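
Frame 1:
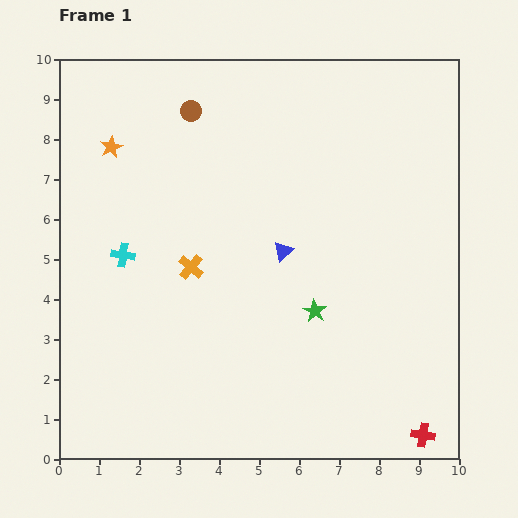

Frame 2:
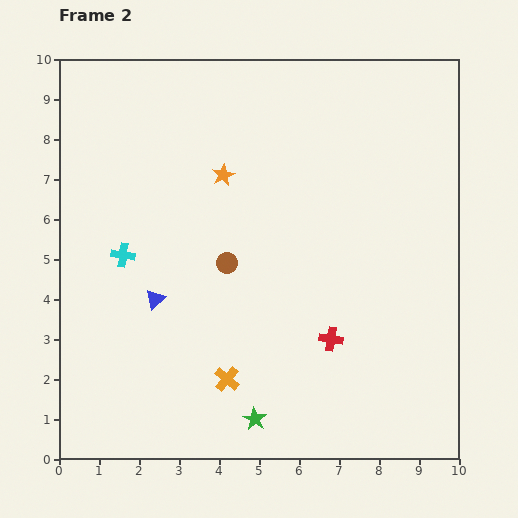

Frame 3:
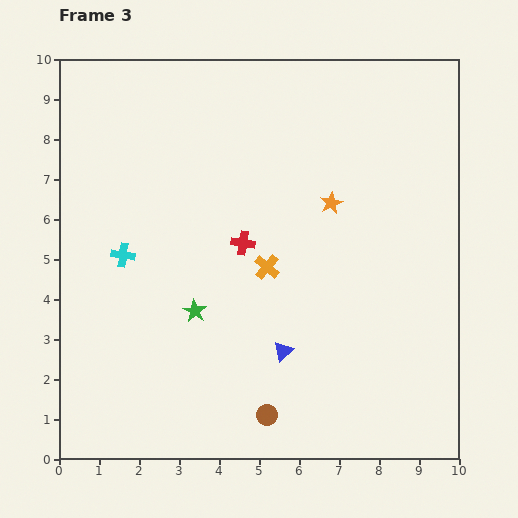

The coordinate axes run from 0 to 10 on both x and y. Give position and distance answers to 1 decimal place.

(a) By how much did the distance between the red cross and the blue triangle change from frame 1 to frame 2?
-1.3

Distance in frame 1: 5.8. Distance in frame 2: 4.5.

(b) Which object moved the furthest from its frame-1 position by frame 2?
the brown circle

(moved 3.9; next 3.4)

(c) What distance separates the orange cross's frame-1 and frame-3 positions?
1.9

The orange cross moved from (3.3, 4.8) to (5.2, 4.8), a distance of √(1.9² + 0.0²) ≈ 1.9.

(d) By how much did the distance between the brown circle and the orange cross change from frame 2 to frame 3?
+0.8

Distance in frame 2: 2.9. Distance in frame 3: 3.7.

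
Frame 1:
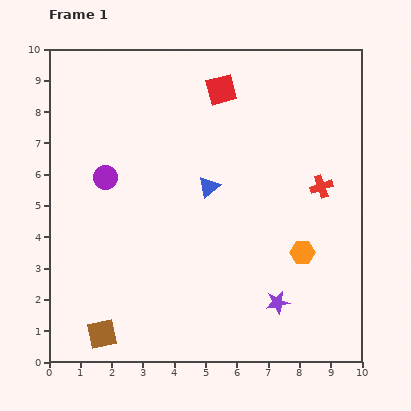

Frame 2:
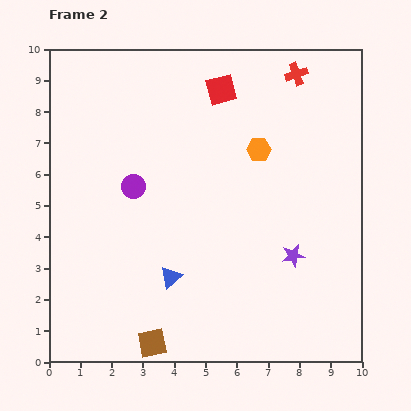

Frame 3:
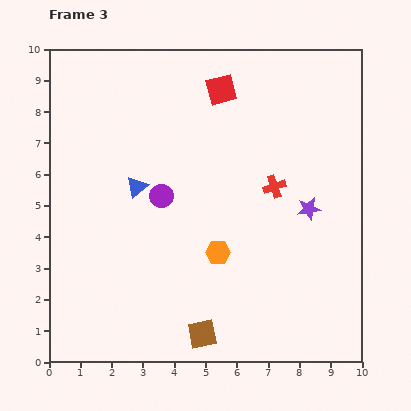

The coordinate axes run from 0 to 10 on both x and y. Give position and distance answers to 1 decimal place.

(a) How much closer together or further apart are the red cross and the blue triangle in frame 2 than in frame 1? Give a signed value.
+4.0

Distance in frame 1: 3.6. Distance in frame 2: 7.6.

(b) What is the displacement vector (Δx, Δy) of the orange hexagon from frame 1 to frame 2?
(-1.4, 3.3)

The orange hexagon was at (8.1, 3.5) in frame 1 and (6.7, 6.8) in frame 2.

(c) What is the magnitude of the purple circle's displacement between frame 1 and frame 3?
1.9

The purple circle moved from (1.8, 5.9) to (3.6, 5.3), a distance of √(1.8² + 0.6²) ≈ 1.9.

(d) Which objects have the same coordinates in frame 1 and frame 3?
the red square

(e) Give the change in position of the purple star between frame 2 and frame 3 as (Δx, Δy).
(0.5, 1.5)

The purple star was at (7.8, 3.4) in frame 2 and (8.3, 4.9) in frame 3.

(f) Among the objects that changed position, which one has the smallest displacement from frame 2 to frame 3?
the purple circle

(moved 0.9)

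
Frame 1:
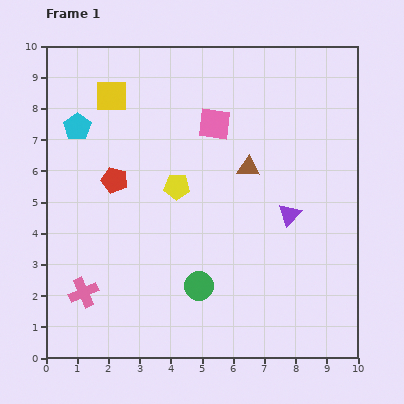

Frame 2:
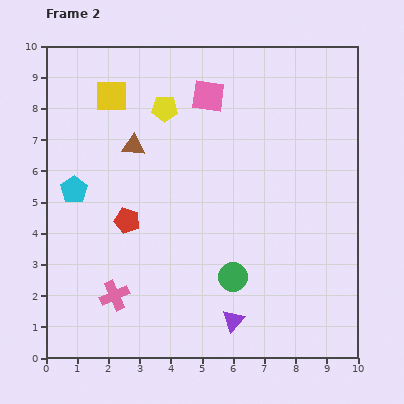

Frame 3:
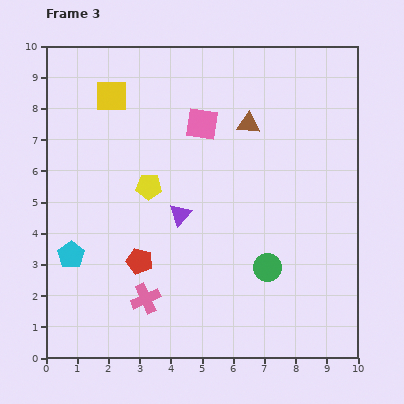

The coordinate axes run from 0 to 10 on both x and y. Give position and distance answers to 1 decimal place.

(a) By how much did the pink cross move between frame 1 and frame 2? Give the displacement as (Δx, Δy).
(1.0, -0.1)

The pink cross was at (1.2, 2.1) in frame 1 and (2.2, 2.0) in frame 2.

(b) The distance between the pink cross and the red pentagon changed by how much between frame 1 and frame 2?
-1.3

Distance in frame 1: 3.7. Distance in frame 2: 2.4.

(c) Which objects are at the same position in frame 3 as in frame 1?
the yellow square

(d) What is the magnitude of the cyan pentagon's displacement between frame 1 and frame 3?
4.1

The cyan pentagon moved from (1.0, 7.4) to (0.8, 3.3), a distance of √(0.2² + 4.1²) ≈ 4.1.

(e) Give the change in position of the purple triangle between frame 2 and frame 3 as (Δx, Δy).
(-1.7, 3.4)

The purple triangle was at (6.0, 1.2) in frame 2 and (4.3, 4.6) in frame 3.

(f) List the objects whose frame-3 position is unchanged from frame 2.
the yellow square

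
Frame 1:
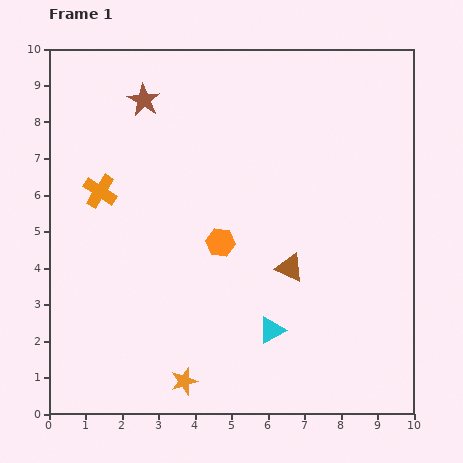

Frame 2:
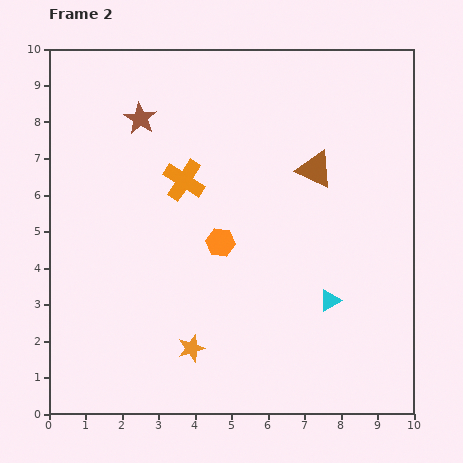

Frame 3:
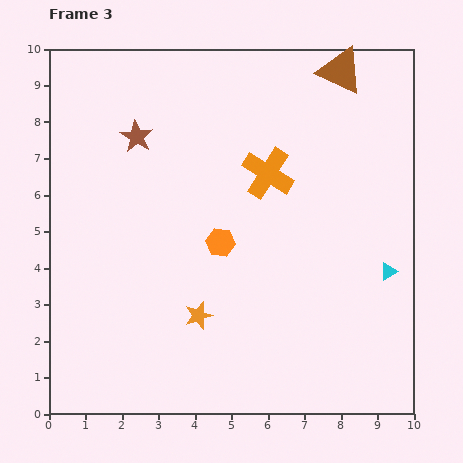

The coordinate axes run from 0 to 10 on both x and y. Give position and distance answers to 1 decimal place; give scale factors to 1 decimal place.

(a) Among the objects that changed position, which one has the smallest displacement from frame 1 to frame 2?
the brown star

(moved 0.5)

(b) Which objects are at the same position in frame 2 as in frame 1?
the orange hexagon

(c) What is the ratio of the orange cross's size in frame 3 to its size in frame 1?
1.5×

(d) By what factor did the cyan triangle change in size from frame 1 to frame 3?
0.7×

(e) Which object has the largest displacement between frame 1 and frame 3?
the brown triangle

(moved 5.6; next 4.6)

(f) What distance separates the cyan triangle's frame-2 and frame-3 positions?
1.8

The cyan triangle moved from (7.7, 3.1) to (9.3, 3.9), a distance of √(1.6² + 0.8²) ≈ 1.8.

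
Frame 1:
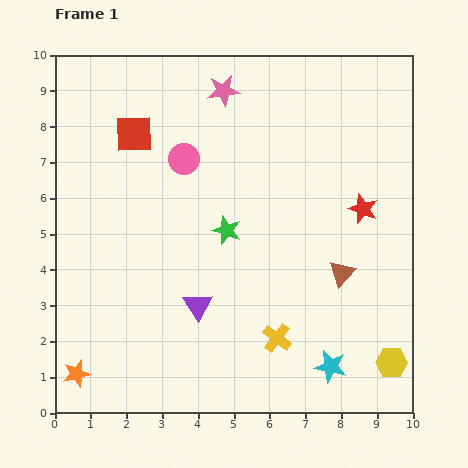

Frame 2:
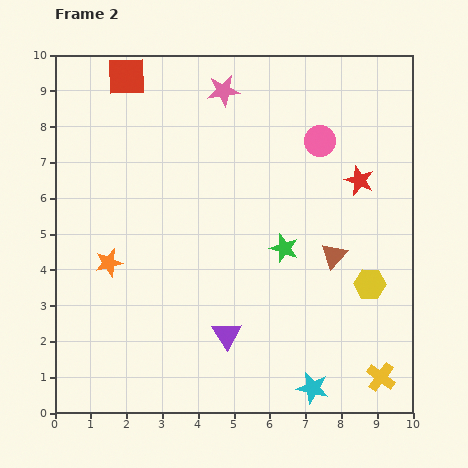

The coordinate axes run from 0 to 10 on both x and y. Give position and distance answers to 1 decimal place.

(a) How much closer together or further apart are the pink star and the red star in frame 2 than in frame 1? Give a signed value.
-0.6

Distance in frame 1: 5.1. Distance in frame 2: 4.5.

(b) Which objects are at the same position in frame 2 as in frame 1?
the pink star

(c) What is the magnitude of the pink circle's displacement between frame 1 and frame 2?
3.8

The pink circle moved from (3.6, 7.1) to (7.4, 7.6), a distance of √(3.8² + 0.5²) ≈ 3.8.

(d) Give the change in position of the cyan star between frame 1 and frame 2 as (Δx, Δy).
(-0.5, -0.6)

The cyan star was at (7.7, 1.3) in frame 1 and (7.2, 0.7) in frame 2.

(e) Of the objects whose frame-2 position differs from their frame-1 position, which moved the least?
the brown triangle

(moved 0.5)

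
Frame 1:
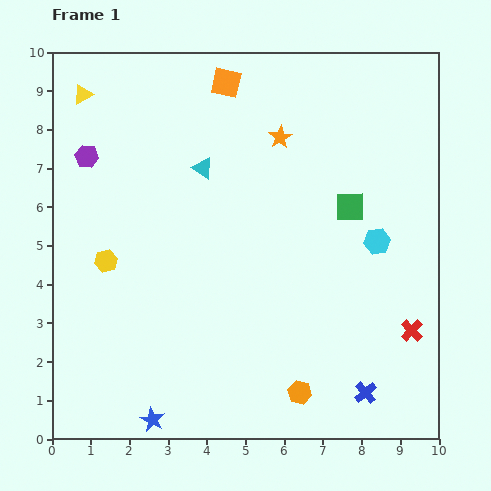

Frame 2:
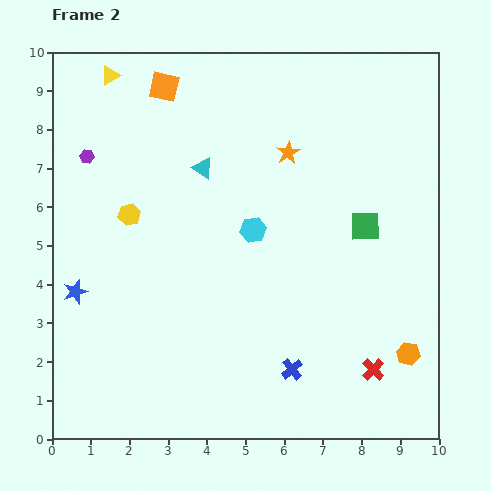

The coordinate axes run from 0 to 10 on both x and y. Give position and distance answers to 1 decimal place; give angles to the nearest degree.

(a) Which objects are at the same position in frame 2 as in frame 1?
the cyan triangle, the purple hexagon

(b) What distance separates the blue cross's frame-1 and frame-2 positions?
2.0

The blue cross moved from (8.1, 1.2) to (6.2, 1.8), a distance of √(1.9² + 0.6²) ≈ 2.0.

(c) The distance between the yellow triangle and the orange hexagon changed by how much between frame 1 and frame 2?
+1.0

Distance in frame 1: 9.5. Distance in frame 2: 10.5.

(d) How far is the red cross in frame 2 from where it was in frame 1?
1.4

The red cross moved from (9.3, 2.8) to (8.3, 1.8), a distance of √(1.0² + 1.0²) ≈ 1.4.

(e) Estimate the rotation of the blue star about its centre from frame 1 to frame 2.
27° clockwise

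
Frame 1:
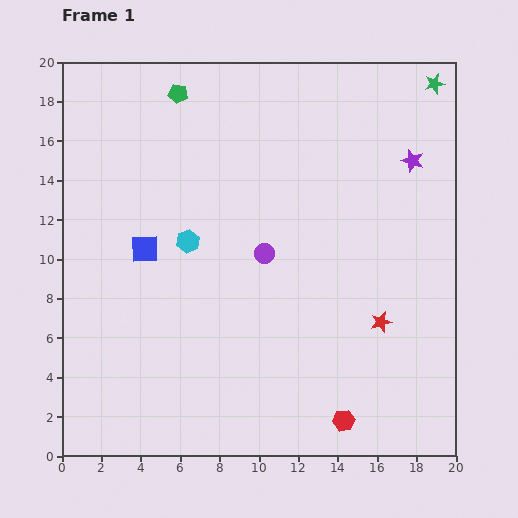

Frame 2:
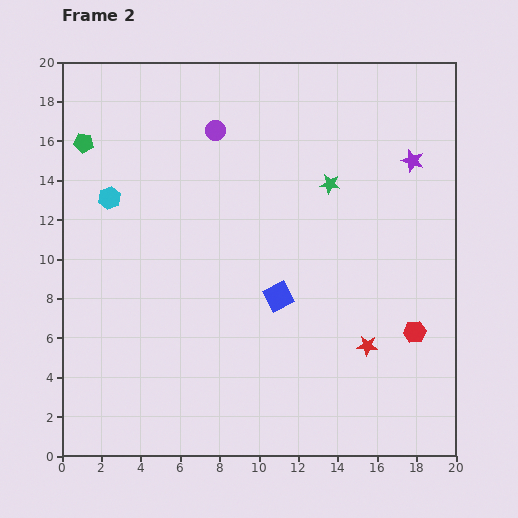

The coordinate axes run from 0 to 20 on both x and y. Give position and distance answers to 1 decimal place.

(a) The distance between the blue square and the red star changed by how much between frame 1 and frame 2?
-7.5

Distance in frame 1: 12.6. Distance in frame 2: 5.1.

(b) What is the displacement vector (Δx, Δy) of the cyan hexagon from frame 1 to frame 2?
(-4.0, 2.2)

The cyan hexagon was at (6.4, 10.9) in frame 1 and (2.4, 13.1) in frame 2.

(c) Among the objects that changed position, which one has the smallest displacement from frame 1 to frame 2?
the red star

(moved 1.4)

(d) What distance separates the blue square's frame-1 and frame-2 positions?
7.2

The blue square moved from (4.2, 10.5) to (11.0, 8.1), a distance of √(6.8² + 2.4²) ≈ 7.2.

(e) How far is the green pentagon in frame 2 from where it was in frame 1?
5.4

The green pentagon moved from (5.9, 18.4) to (1.1, 15.9), a distance of √(4.8² + 2.5²) ≈ 5.4.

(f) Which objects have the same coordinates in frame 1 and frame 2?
the purple star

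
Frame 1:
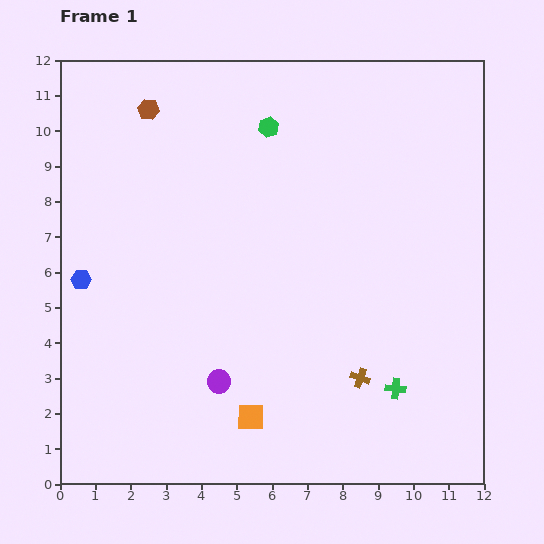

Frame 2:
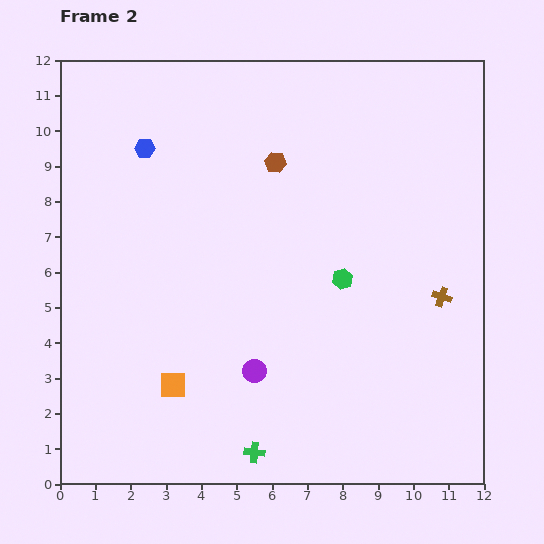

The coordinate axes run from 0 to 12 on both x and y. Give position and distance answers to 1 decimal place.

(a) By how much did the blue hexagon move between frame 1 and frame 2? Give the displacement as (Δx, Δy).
(1.8, 3.7)

The blue hexagon was at (0.6, 5.8) in frame 1 and (2.4, 9.5) in frame 2.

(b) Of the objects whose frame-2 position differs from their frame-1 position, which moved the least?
the purple circle

(moved 1.0)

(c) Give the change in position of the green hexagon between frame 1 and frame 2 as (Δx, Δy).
(2.1, -4.3)

The green hexagon was at (5.9, 10.1) in frame 1 and (8.0, 5.8) in frame 2.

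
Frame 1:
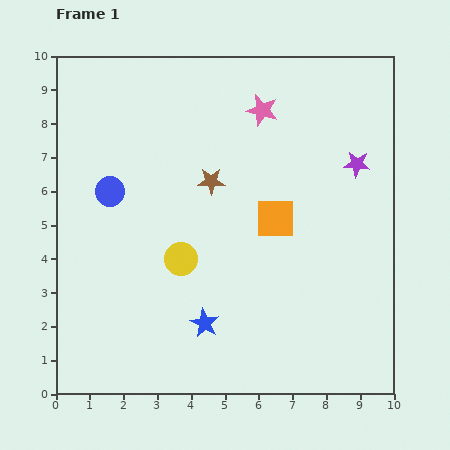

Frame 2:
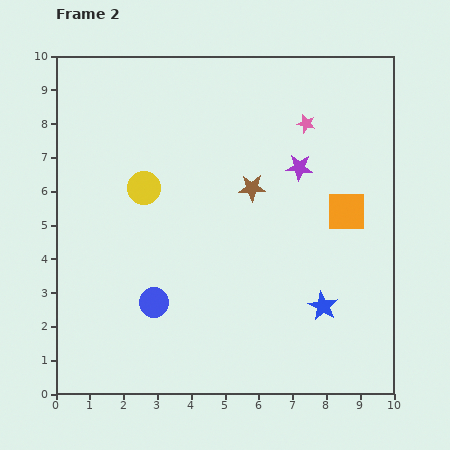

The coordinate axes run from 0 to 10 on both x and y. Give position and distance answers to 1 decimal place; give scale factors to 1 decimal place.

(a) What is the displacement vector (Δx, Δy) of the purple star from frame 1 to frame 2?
(-1.7, -0.1)

The purple star was at (8.9, 6.8) in frame 1 and (7.2, 6.7) in frame 2.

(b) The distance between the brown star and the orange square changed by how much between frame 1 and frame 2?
+0.7

Distance in frame 1: 2.2. Distance in frame 2: 2.9.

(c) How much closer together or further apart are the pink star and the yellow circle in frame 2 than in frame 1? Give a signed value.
+0.2

Distance in frame 1: 5.0. Distance in frame 2: 5.2.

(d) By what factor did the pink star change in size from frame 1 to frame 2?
0.6×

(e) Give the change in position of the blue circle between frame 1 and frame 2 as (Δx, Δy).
(1.3, -3.3)

The blue circle was at (1.6, 6.0) in frame 1 and (2.9, 2.7) in frame 2.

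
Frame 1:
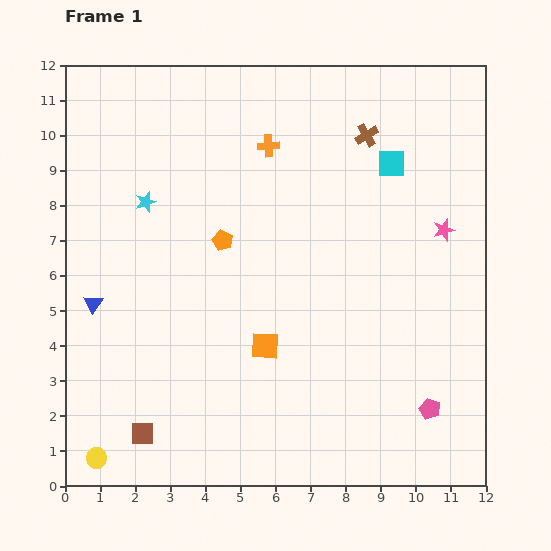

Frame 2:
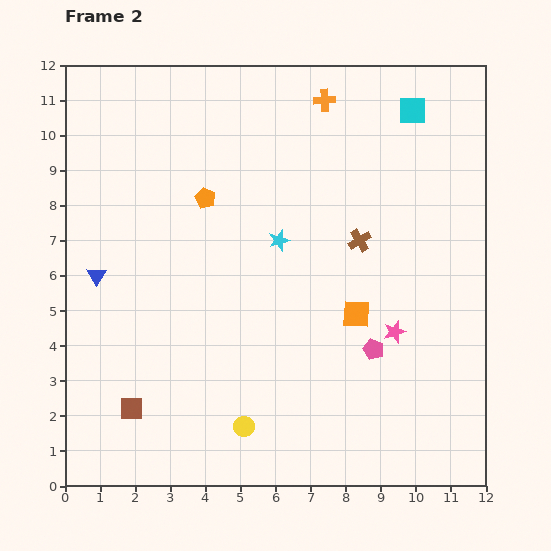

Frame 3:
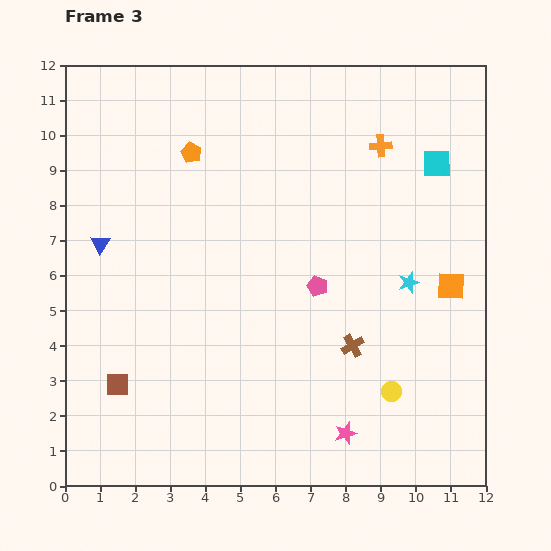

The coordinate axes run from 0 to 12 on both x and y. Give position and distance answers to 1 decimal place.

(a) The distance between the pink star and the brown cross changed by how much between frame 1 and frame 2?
-0.7

Distance in frame 1: 3.5. Distance in frame 2: 2.8.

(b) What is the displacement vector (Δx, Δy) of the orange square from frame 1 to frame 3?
(5.3, 1.7)

The orange square was at (5.7, 4.0) in frame 1 and (11.0, 5.7) in frame 3.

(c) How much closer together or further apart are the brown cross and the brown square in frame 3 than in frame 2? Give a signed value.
-1.3

Distance in frame 2: 8.1. Distance in frame 3: 6.8.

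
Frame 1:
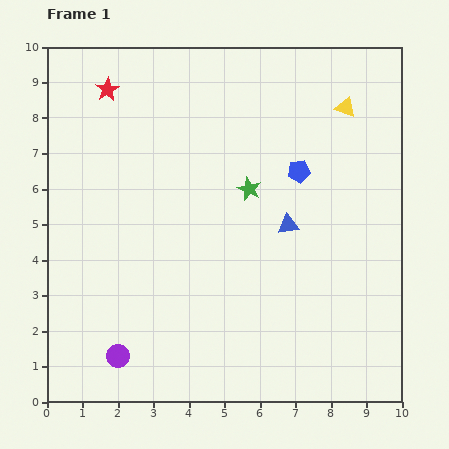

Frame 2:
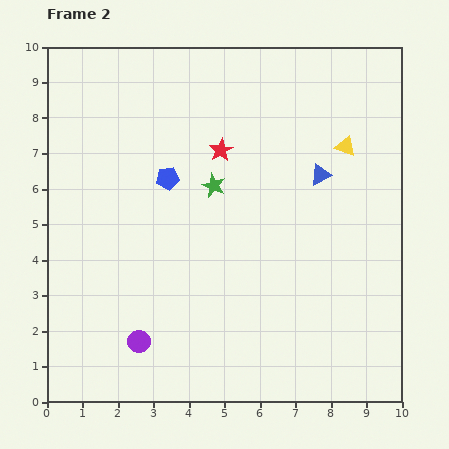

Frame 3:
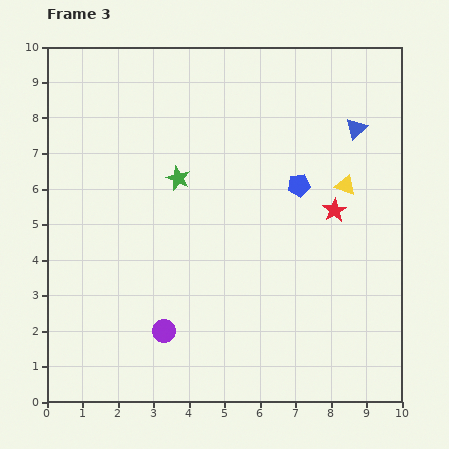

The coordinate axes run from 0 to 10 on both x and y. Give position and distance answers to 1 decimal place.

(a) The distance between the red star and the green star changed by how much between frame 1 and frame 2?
-3.9

Distance in frame 1: 4.9. Distance in frame 2: 1.0.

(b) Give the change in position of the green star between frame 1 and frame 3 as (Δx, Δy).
(-2.0, 0.3)

The green star was at (5.7, 6.0) in frame 1 and (3.7, 6.3) in frame 3.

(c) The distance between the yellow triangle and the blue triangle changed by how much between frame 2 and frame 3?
+0.5

Distance in frame 2: 1.1. Distance in frame 3: 1.6.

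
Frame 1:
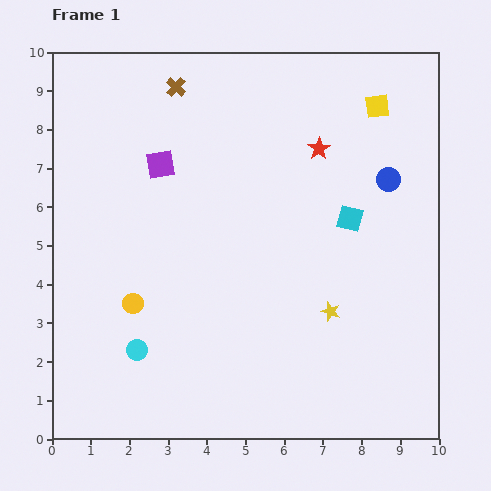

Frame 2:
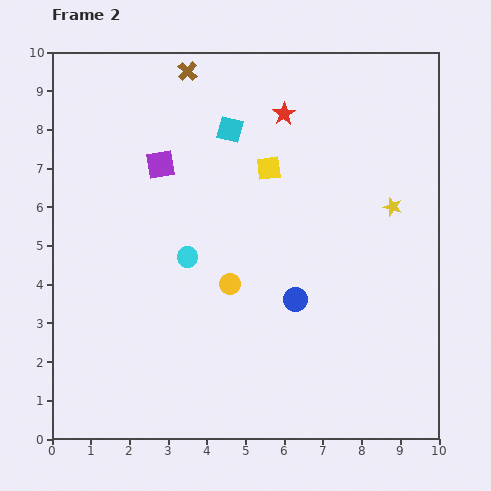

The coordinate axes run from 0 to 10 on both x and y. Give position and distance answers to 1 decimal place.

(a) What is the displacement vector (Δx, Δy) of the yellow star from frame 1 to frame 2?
(1.6, 2.7)

The yellow star was at (7.2, 3.3) in frame 1 and (8.8, 6.0) in frame 2.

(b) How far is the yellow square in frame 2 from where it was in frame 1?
3.2

The yellow square moved from (8.4, 8.6) to (5.6, 7.0), a distance of √(2.8² + 1.6²) ≈ 3.2.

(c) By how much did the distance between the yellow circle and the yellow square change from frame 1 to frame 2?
-4.9

Distance in frame 1: 8.1. Distance in frame 2: 3.2.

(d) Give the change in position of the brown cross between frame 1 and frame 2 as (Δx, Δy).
(0.3, 0.4)

The brown cross was at (3.2, 9.1) in frame 1 and (3.5, 9.5) in frame 2.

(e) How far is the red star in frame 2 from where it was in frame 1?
1.3

The red star moved from (6.9, 7.5) to (6.0, 8.4), a distance of √(0.9² + 0.9²) ≈ 1.3.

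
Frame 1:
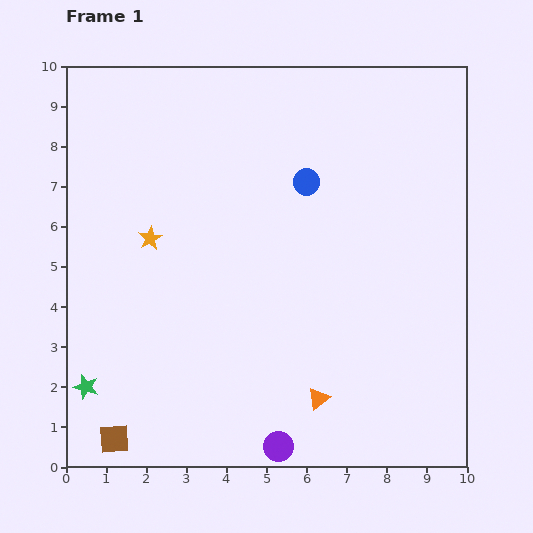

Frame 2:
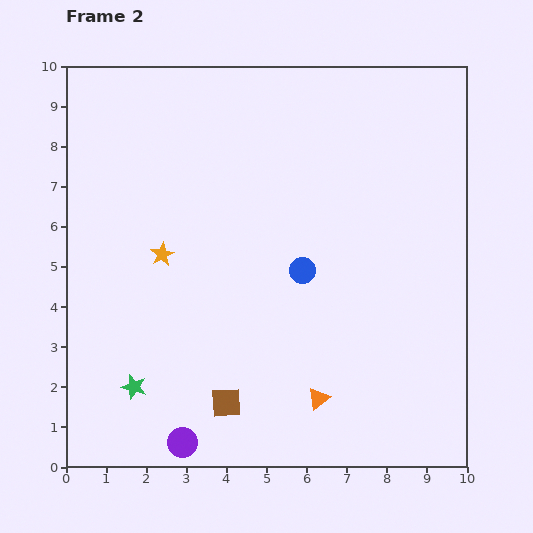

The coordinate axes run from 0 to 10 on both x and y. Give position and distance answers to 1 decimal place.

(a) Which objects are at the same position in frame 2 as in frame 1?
the orange triangle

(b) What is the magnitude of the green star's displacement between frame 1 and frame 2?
1.2

The green star moved from (0.5, 2.0) to (1.7, 2.0), a distance of √(1.2² + 0.0²) ≈ 1.2.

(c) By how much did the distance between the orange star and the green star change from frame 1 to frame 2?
-0.6

Distance in frame 1: 4.0. Distance in frame 2: 3.4.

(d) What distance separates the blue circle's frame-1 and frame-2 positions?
2.2

The blue circle moved from (6.0, 7.1) to (5.9, 4.9), a distance of √(0.1² + 2.2²) ≈ 2.2.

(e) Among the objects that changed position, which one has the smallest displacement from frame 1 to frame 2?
the orange star

(moved 0.5)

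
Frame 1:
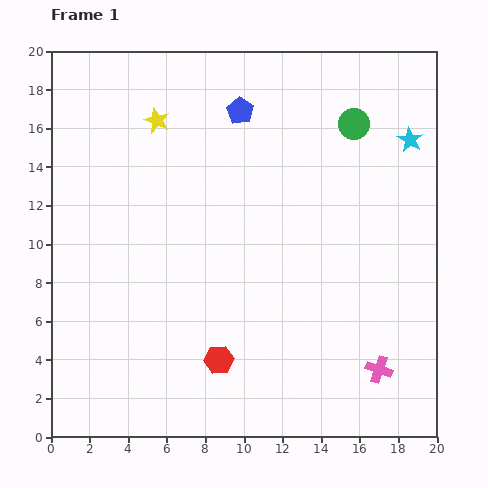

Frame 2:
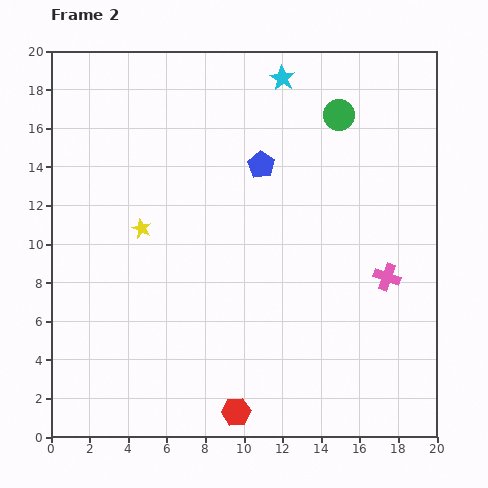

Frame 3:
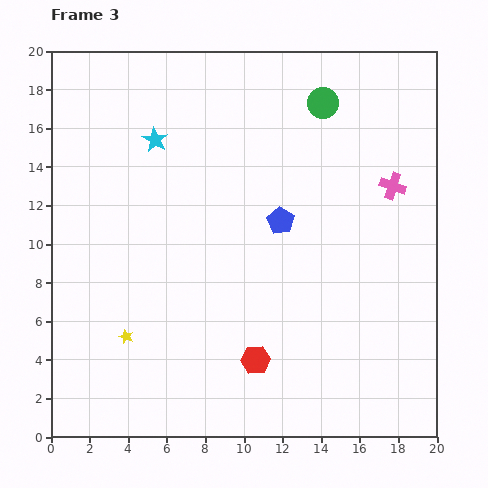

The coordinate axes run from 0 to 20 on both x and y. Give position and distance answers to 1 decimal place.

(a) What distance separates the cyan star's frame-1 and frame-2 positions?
7.3

The cyan star moved from (18.6, 15.4) to (12.0, 18.6), a distance of √(6.6² + 3.2²) ≈ 7.3.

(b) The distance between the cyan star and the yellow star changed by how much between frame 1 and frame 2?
-2.4

Distance in frame 1: 13.1. Distance in frame 2: 10.7.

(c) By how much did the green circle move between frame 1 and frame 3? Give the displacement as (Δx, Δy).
(-1.6, 1.1)

The green circle was at (15.7, 16.2) in frame 1 and (14.1, 17.3) in frame 3.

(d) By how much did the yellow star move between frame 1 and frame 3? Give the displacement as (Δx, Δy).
(-1.6, -11.2)

The yellow star was at (5.5, 16.4) in frame 1 and (3.9, 5.2) in frame 3.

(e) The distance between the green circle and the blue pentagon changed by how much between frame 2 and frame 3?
+1.7

Distance in frame 2: 4.8. Distance in frame 3: 6.5.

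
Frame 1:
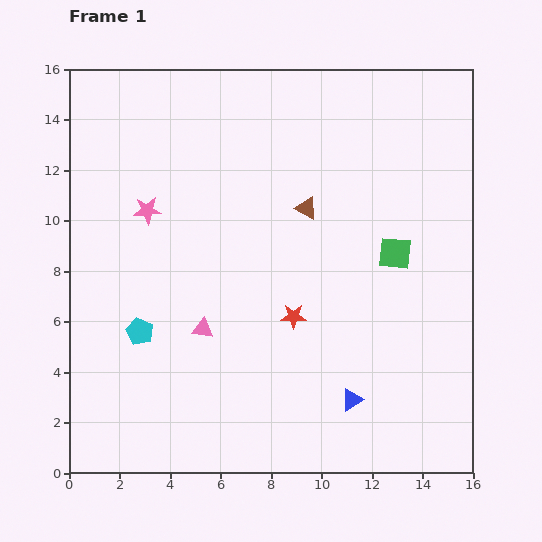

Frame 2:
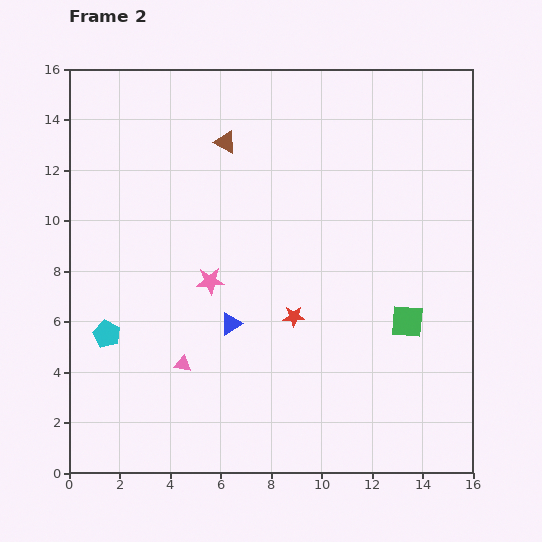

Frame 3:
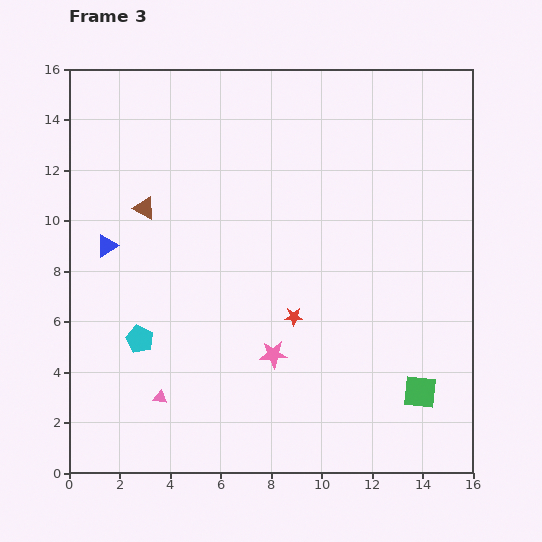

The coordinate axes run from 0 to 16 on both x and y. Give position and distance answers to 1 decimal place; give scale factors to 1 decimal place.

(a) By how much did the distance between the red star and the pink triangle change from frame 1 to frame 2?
+1.2

Distance in frame 1: 3.6. Distance in frame 2: 4.8.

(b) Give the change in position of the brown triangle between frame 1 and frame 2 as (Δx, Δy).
(-3.2, 2.6)

The brown triangle was at (9.4, 10.5) in frame 1 and (6.2, 13.1) in frame 2.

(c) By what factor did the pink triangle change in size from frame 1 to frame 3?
0.7×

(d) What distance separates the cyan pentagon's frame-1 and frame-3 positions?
0.3

The cyan pentagon moved from (2.8, 5.6) to (2.8, 5.3), a distance of √(0.0² + 0.3²) ≈ 0.3.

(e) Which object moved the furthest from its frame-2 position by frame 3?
the blue triangle

(moved 5.8; next 4.1)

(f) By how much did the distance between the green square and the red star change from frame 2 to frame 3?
+1.3

Distance in frame 2: 4.5. Distance in frame 3: 5.8.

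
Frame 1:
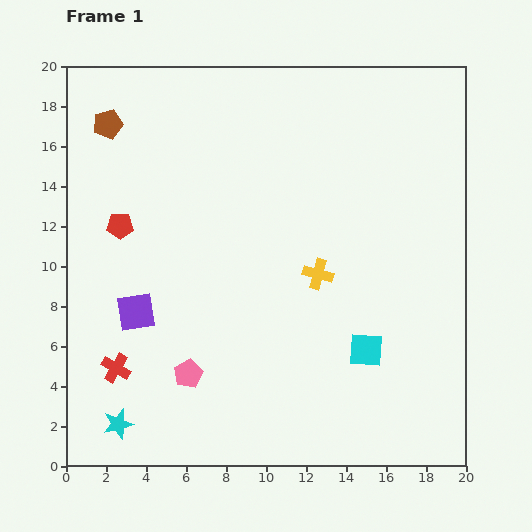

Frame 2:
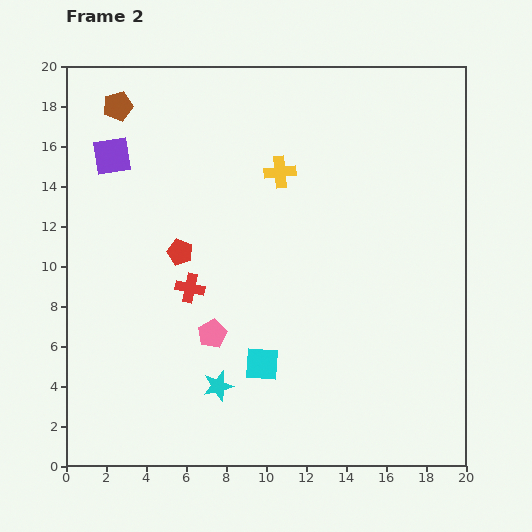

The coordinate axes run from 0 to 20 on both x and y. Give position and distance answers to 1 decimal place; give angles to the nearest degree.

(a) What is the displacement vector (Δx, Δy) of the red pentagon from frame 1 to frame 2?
(3.0, -1.3)

The red pentagon was at (2.7, 12.0) in frame 1 and (5.7, 10.7) in frame 2.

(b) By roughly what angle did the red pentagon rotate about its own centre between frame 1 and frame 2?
22° clockwise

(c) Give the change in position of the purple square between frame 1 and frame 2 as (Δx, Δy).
(-1.2, 7.8)

The purple square was at (3.5, 7.7) in frame 1 and (2.3, 15.5) in frame 2.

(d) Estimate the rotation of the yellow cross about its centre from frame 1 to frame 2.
20° counter-clockwise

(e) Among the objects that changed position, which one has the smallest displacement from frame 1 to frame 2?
the brown pentagon

(moved 1.0)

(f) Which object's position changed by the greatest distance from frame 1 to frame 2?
the purple square

(moved 7.9; next 5.4)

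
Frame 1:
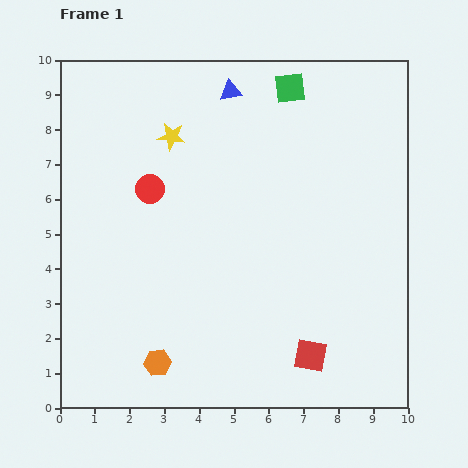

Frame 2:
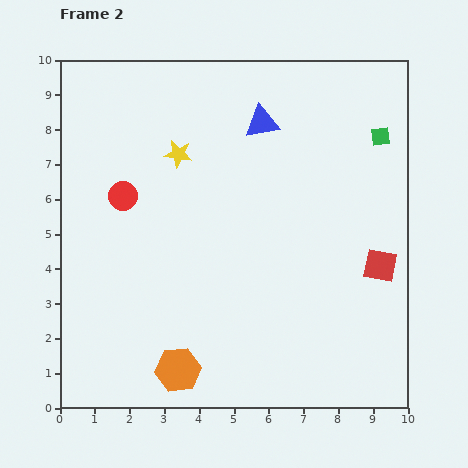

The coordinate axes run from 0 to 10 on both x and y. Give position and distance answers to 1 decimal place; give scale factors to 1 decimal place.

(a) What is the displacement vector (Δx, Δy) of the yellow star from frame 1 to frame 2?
(0.2, -0.5)

The yellow star was at (3.2, 7.8) in frame 1 and (3.4, 7.3) in frame 2.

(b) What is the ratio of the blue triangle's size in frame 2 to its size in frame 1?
1.5×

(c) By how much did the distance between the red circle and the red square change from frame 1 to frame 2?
+1.1

Distance in frame 1: 6.6. Distance in frame 2: 7.7.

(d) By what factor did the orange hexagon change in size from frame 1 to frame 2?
1.7×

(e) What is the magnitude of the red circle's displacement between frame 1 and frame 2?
0.8

The red circle moved from (2.6, 6.3) to (1.8, 6.1), a distance of √(0.8² + 0.2²) ≈ 0.8.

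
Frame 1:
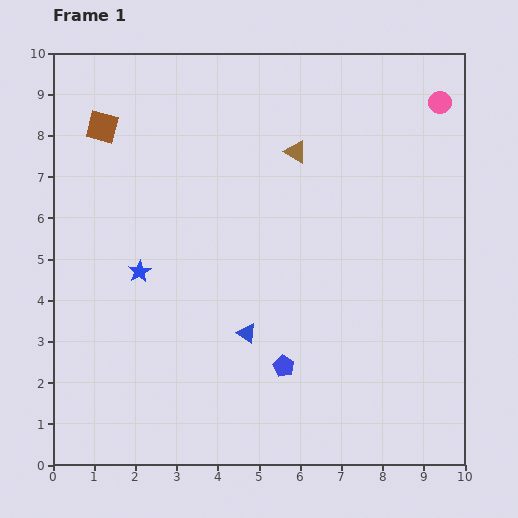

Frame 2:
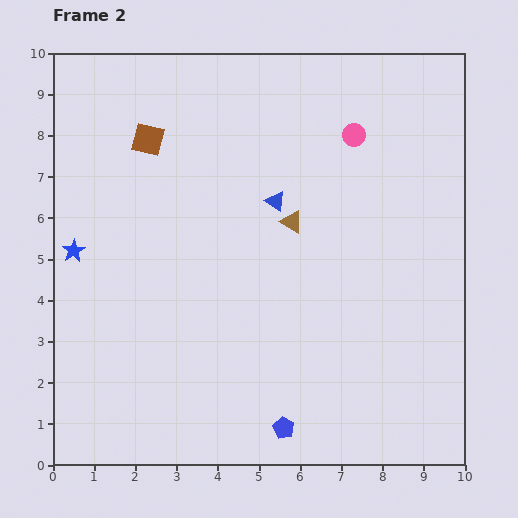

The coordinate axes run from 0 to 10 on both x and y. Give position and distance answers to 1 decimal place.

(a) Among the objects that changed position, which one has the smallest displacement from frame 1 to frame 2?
the brown square

(moved 1.1)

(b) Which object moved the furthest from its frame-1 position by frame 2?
the blue triangle

(moved 3.3; next 2.2)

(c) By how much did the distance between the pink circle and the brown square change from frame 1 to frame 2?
-3.2

Distance in frame 1: 8.2. Distance in frame 2: 5.0.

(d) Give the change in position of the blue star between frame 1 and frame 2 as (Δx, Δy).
(-1.6, 0.5)

The blue star was at (2.1, 4.7) in frame 1 and (0.5, 5.2) in frame 2.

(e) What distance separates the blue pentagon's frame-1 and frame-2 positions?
1.5

The blue pentagon moved from (5.6, 2.4) to (5.6, 0.9), a distance of √(0.0² + 1.5²) ≈ 1.5.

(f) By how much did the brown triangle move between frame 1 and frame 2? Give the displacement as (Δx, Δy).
(-0.1, -1.7)

The brown triangle was at (5.9, 7.6) in frame 1 and (5.8, 5.9) in frame 2.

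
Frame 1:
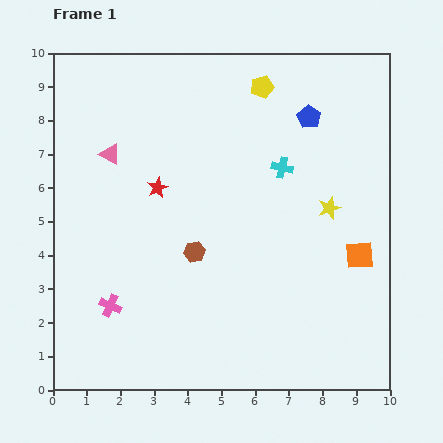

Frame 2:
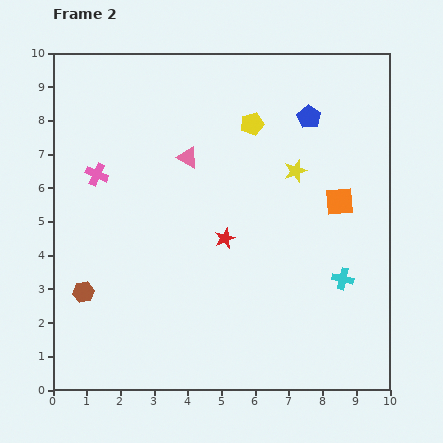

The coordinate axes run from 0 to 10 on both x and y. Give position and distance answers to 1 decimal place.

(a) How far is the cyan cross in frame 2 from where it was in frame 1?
3.8

The cyan cross moved from (6.8, 6.6) to (8.6, 3.3), a distance of √(1.8² + 3.3²) ≈ 3.8.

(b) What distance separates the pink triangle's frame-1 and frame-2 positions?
2.3

The pink triangle moved from (1.7, 7.0) to (4.0, 6.9), a distance of √(2.3² + 0.1²) ≈ 2.3.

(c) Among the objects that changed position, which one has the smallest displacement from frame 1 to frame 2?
the yellow pentagon

(moved 1.1)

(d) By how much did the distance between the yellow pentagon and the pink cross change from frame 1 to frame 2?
-3.1

Distance in frame 1: 7.9. Distance in frame 2: 4.8.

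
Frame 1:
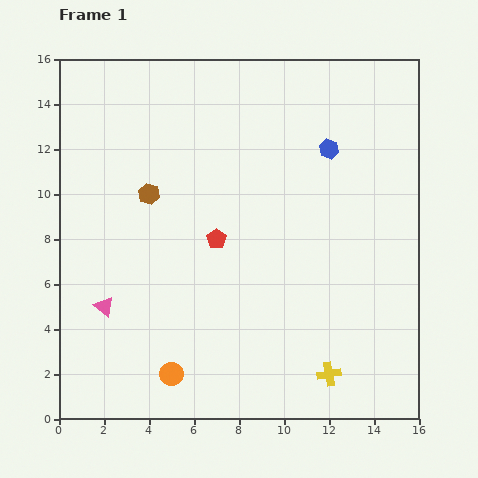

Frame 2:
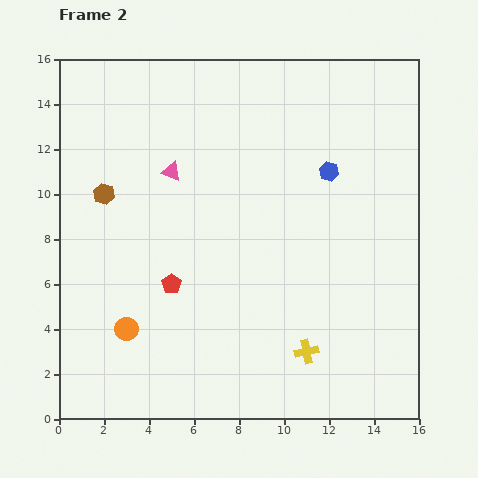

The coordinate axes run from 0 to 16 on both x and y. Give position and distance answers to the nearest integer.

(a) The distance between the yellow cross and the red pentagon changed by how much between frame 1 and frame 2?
-1

Distance in frame 1: 8. Distance in frame 2: 7.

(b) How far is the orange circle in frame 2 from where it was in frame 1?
3

The orange circle moved from (5, 2) to (3, 4), a distance of √(2² + 2²) ≈ 3.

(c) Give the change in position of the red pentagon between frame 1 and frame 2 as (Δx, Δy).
(-2, -2)

The red pentagon was at (7, 8) in frame 1 and (5, 6) in frame 2.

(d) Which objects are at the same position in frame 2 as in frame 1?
none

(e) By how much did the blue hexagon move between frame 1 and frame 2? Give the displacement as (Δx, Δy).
(0, -1)

The blue hexagon was at (12, 12) in frame 1 and (12, 11) in frame 2.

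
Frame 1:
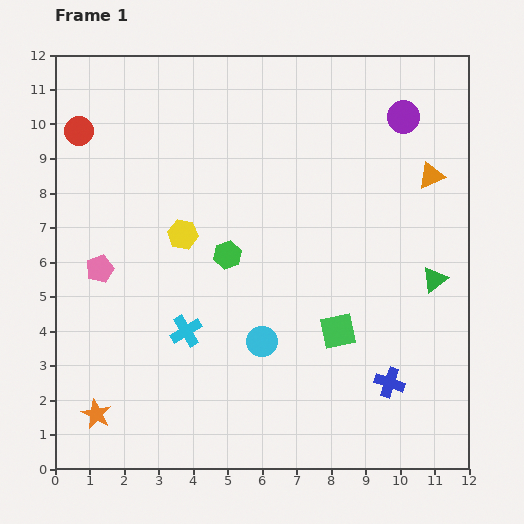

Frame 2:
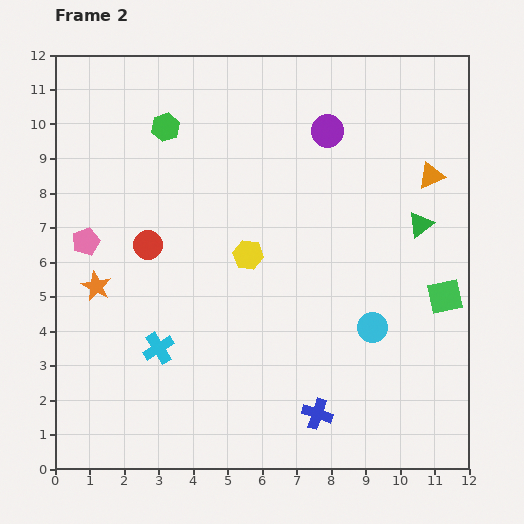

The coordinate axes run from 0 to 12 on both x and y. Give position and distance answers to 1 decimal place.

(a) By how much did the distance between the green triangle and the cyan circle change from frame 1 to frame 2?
-2.0

Distance in frame 1: 5.3. Distance in frame 2: 3.3.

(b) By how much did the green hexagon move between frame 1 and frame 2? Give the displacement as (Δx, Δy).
(-1.8, 3.7)

The green hexagon was at (5.0, 6.2) in frame 1 and (3.2, 9.9) in frame 2.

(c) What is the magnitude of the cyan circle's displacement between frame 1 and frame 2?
3.2

The cyan circle moved from (6.0, 3.7) to (9.2, 4.1), a distance of √(3.2² + 0.4²) ≈ 3.2.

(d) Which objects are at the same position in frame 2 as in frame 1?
the orange triangle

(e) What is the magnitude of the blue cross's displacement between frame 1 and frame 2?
2.3

The blue cross moved from (9.7, 2.5) to (7.6, 1.6), a distance of √(2.1² + 0.9²) ≈ 2.3.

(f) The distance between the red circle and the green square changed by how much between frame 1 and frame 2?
-0.8

Distance in frame 1: 9.5. Distance in frame 2: 8.7.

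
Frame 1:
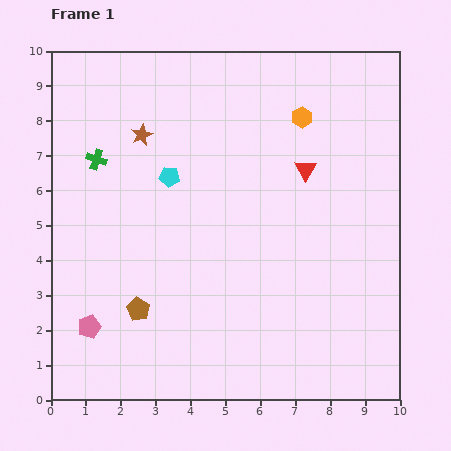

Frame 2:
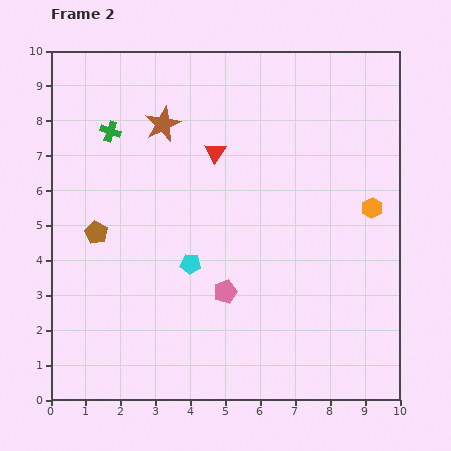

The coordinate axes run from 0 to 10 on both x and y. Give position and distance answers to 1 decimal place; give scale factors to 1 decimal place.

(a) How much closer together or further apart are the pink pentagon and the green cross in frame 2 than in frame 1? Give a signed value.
+0.9

Distance in frame 1: 4.8. Distance in frame 2: 5.7.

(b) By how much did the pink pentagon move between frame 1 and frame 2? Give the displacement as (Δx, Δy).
(3.9, 1.0)

The pink pentagon was at (1.1, 2.1) in frame 1 and (5.0, 3.1) in frame 2.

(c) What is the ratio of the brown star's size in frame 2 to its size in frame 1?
1.6×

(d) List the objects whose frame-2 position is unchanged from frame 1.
none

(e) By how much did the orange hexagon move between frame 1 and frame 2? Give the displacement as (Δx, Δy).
(2.0, -2.6)

The orange hexagon was at (7.2, 8.1) in frame 1 and (9.2, 5.5) in frame 2.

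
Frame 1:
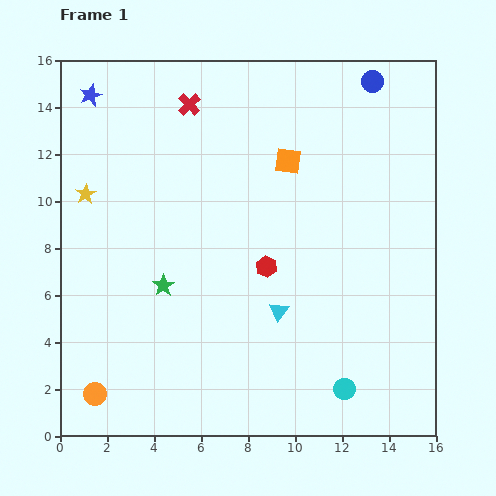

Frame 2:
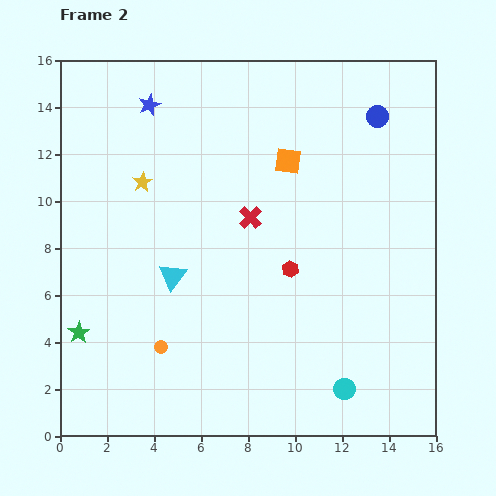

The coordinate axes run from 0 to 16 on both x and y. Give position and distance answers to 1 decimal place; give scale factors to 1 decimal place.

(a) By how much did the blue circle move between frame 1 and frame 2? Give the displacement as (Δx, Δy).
(0.2, -1.5)

The blue circle was at (13.3, 15.1) in frame 1 and (13.5, 13.6) in frame 2.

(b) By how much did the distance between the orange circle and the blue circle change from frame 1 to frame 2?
-4.4

Distance in frame 1: 17.8. Distance in frame 2: 13.4.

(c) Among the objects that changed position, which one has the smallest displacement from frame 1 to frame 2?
the red hexagon

(moved 1.0)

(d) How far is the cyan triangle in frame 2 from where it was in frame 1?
4.7

The cyan triangle moved from (9.3, 5.3) to (4.8, 6.8), a distance of √(4.5² + 1.5²) ≈ 4.7.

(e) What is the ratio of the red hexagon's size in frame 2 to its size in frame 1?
0.8×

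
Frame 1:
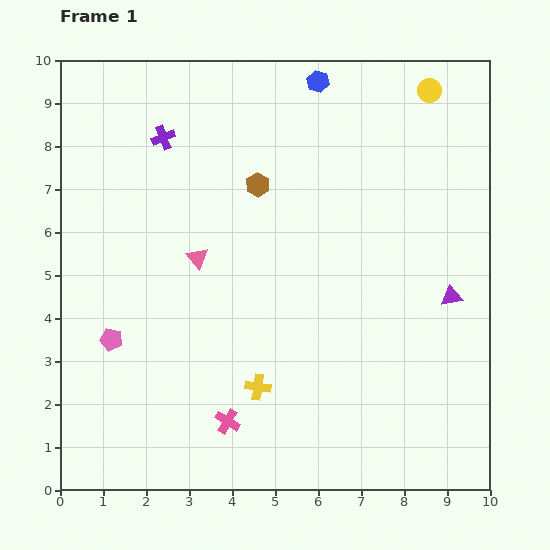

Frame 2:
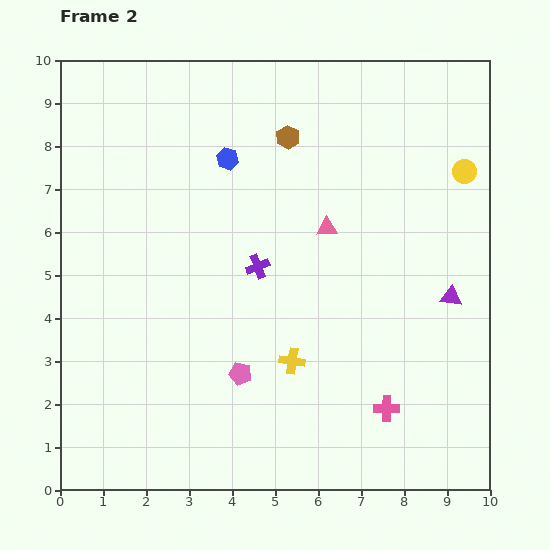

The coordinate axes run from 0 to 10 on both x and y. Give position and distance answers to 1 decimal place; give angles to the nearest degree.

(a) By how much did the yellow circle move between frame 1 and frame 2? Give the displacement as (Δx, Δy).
(0.8, -1.9)

The yellow circle was at (8.6, 9.3) in frame 1 and (9.4, 7.4) in frame 2.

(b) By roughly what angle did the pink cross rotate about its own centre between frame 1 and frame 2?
30° counter-clockwise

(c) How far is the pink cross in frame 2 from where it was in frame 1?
3.7

The pink cross moved from (3.9, 1.6) to (7.6, 1.9), a distance of √(3.7² + 0.3²) ≈ 3.7.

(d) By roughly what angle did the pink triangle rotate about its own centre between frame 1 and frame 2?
52° counter-clockwise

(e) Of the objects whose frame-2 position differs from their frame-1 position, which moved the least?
the yellow cross

(moved 1.0)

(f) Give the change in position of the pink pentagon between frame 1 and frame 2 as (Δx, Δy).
(3.0, -0.8)

The pink pentagon was at (1.2, 3.5) in frame 1 and (4.2, 2.7) in frame 2.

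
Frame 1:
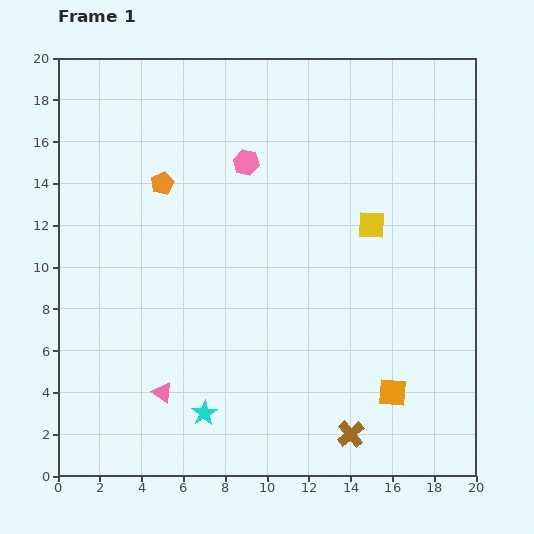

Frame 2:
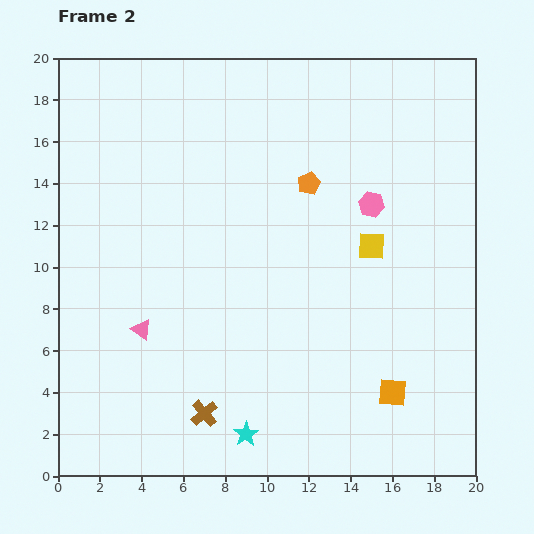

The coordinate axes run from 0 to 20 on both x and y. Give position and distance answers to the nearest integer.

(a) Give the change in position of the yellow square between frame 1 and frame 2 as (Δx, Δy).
(0, -1)

The yellow square was at (15, 12) in frame 1 and (15, 11) in frame 2.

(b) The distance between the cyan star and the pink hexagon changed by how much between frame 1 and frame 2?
+1

Distance in frame 1: 12. Distance in frame 2: 13.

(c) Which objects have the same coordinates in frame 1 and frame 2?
the orange square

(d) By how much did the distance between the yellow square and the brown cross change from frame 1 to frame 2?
+1

Distance in frame 1: 10. Distance in frame 2: 11.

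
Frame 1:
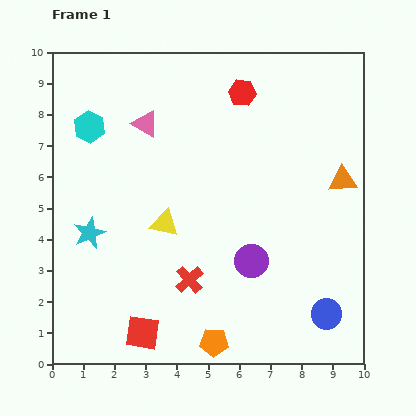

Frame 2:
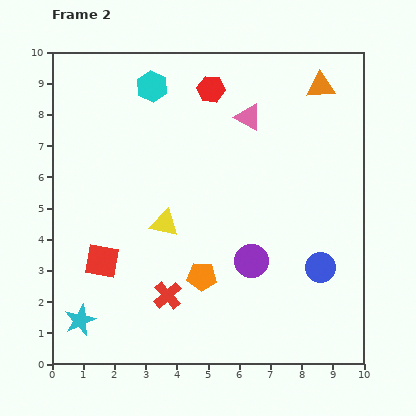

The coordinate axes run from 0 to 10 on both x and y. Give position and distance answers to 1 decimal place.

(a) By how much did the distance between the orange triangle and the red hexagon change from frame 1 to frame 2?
-0.8

Distance in frame 1: 4.3. Distance in frame 2: 3.5.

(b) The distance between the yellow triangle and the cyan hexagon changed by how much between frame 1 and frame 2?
+0.5

Distance in frame 1: 3.9. Distance in frame 2: 4.4.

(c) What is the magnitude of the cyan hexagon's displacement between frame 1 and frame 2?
2.4

The cyan hexagon moved from (1.2, 7.6) to (3.2, 8.9), a distance of √(2.0² + 1.3²) ≈ 2.4.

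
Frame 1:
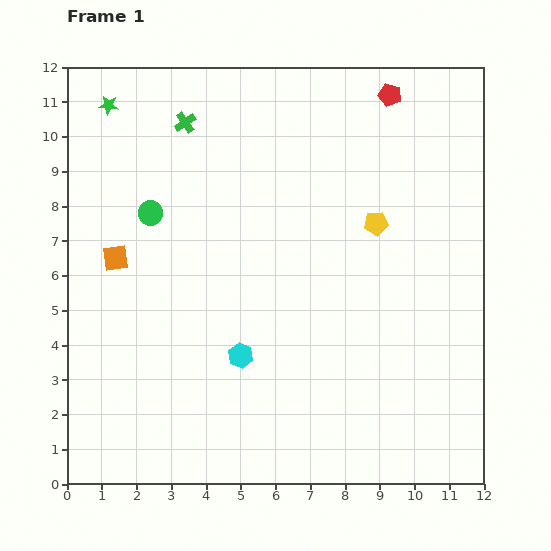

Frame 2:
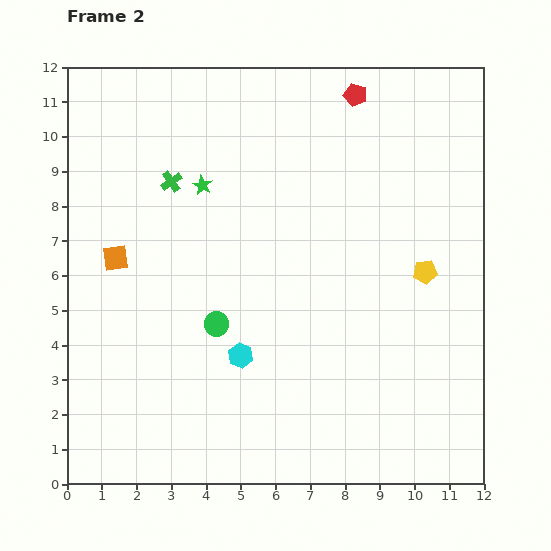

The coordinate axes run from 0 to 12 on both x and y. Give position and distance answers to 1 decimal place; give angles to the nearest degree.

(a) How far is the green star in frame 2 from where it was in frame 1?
3.5

The green star moved from (1.2, 10.9) to (3.9, 8.6), a distance of √(2.7² + 2.3²) ≈ 3.5.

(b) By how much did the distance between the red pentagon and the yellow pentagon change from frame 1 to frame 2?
+1.8

Distance in frame 1: 3.7. Distance in frame 2: 5.5.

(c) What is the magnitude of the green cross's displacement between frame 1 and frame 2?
1.7

The green cross moved from (3.4, 10.4) to (3.0, 8.7), a distance of √(0.4² + 1.7²) ≈ 1.7.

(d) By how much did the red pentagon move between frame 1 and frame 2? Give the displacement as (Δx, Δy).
(-1.0, 0.0)

The red pentagon was at (9.3, 11.2) in frame 1 and (8.3, 11.2) in frame 2.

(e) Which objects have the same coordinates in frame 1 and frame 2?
the orange square, the cyan hexagon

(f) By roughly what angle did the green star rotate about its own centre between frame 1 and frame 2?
22° clockwise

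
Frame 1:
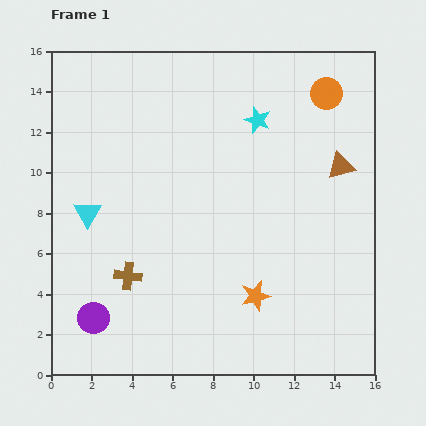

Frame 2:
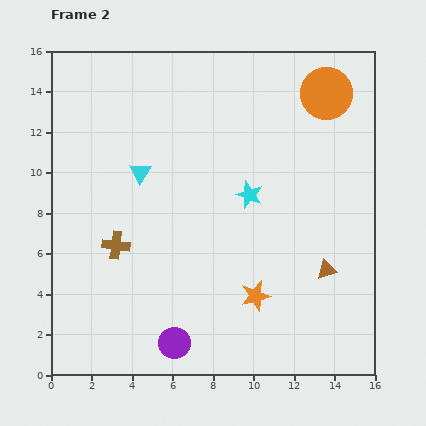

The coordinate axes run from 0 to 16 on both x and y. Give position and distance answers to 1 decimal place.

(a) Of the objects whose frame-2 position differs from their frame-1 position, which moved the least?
the brown cross

(moved 1.6)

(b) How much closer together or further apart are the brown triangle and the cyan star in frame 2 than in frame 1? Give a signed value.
+0.6

Distance in frame 1: 4.7. Distance in frame 2: 5.3.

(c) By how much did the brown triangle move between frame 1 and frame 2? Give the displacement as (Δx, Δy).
(-0.7, -5.1)

The brown triangle was at (14.3, 10.3) in frame 1 and (13.6, 5.2) in frame 2.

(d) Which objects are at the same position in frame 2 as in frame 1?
the orange star, the orange circle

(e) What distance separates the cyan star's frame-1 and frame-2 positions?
3.7

The cyan star moved from (10.2, 12.6) to (9.8, 8.9), a distance of √(0.4² + 3.7²) ≈ 3.7.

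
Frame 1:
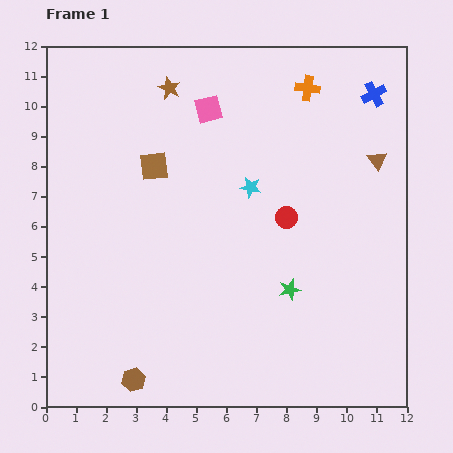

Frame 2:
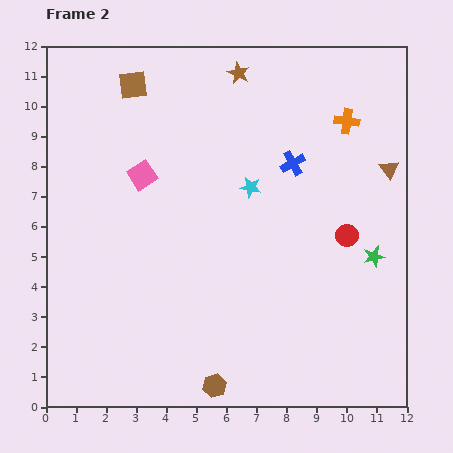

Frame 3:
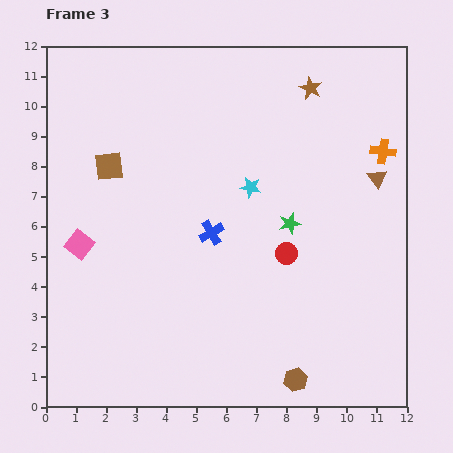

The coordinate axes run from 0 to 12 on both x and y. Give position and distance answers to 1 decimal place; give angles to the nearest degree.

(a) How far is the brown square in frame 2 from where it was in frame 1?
2.8

The brown square moved from (3.6, 8.0) to (2.9, 10.7), a distance of √(0.7² + 2.7²) ≈ 2.8.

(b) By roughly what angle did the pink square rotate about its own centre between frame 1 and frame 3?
38° counter-clockwise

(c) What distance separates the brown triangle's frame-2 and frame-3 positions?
0.5

The brown triangle moved from (11.4, 7.9) to (11.0, 7.6), a distance of √(0.4² + 0.3²) ≈ 0.5.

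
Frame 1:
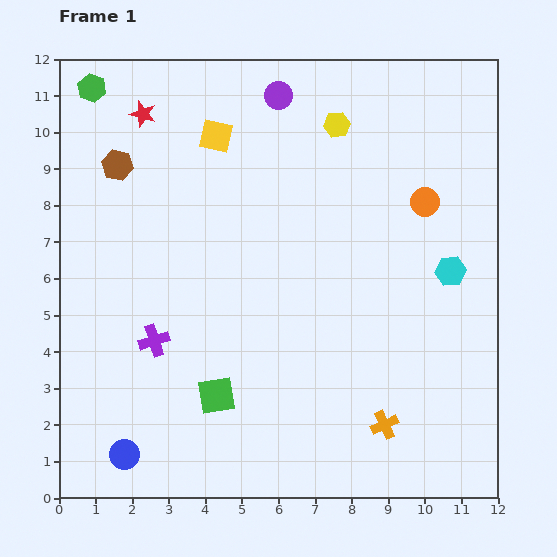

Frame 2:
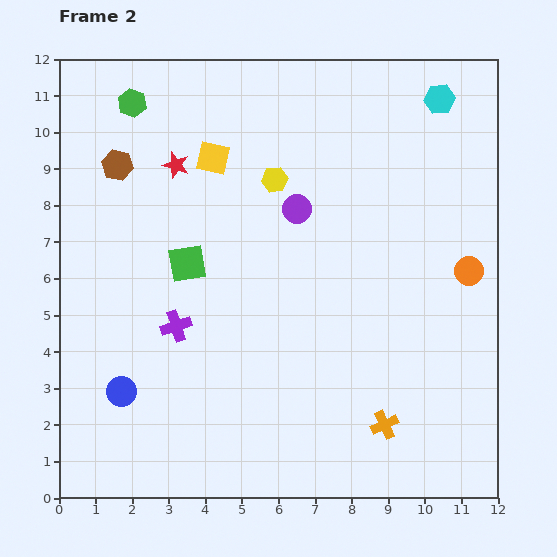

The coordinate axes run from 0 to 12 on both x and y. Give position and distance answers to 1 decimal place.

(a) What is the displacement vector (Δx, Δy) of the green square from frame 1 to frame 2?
(-0.8, 3.6)

The green square was at (4.3, 2.8) in frame 1 and (3.5, 6.4) in frame 2.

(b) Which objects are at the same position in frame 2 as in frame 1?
the brown hexagon, the orange cross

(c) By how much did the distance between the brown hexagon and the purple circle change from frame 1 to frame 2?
+0.2

Distance in frame 1: 4.8. Distance in frame 2: 5.0.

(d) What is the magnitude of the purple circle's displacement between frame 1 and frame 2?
3.1

The purple circle moved from (6.0, 11.0) to (6.5, 7.9), a distance of √(0.5² + 3.1²) ≈ 3.1.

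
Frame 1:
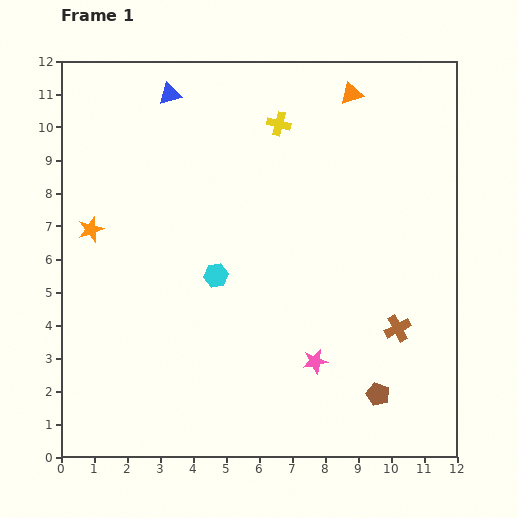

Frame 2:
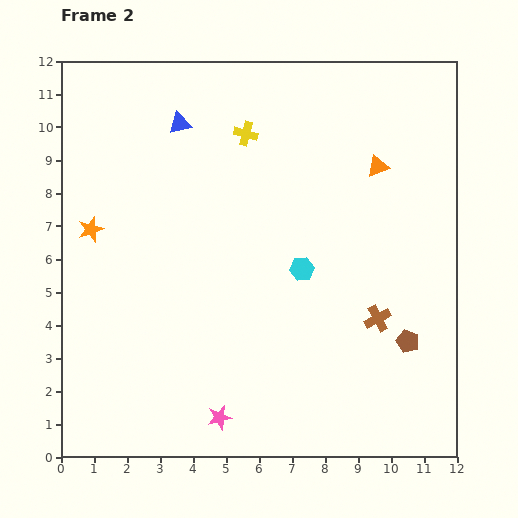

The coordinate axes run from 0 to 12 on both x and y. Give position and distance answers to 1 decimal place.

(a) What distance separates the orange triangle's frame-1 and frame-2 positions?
2.3

The orange triangle moved from (8.8, 11.0) to (9.6, 8.8), a distance of √(0.8² + 2.2²) ≈ 2.3.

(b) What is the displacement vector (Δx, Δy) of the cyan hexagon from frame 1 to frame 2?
(2.6, 0.2)

The cyan hexagon was at (4.7, 5.5) in frame 1 and (7.3, 5.7) in frame 2.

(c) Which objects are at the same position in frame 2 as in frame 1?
the orange star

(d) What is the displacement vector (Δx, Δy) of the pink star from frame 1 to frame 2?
(-2.9, -1.7)

The pink star was at (7.7, 2.9) in frame 1 and (4.8, 1.2) in frame 2.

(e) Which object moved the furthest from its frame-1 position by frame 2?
the pink star

(moved 3.4; next 2.6)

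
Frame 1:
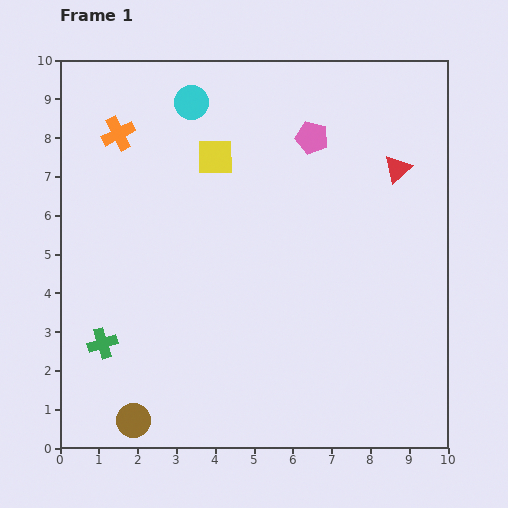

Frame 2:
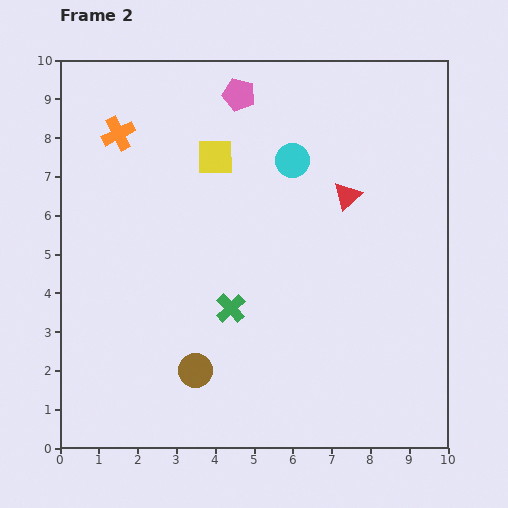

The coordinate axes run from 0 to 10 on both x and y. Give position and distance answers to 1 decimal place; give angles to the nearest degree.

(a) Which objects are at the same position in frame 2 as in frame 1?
the yellow square, the orange cross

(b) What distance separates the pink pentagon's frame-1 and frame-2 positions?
2.2

The pink pentagon moved from (6.5, 8.0) to (4.6, 9.1), a distance of √(1.9² + 1.1²) ≈ 2.2.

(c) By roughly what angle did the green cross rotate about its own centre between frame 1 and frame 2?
25° counter-clockwise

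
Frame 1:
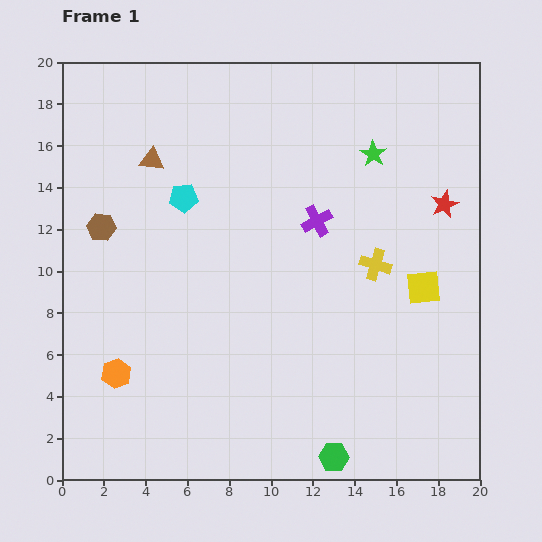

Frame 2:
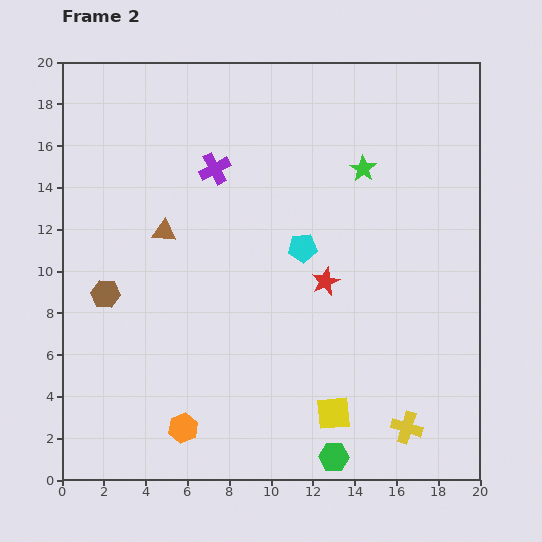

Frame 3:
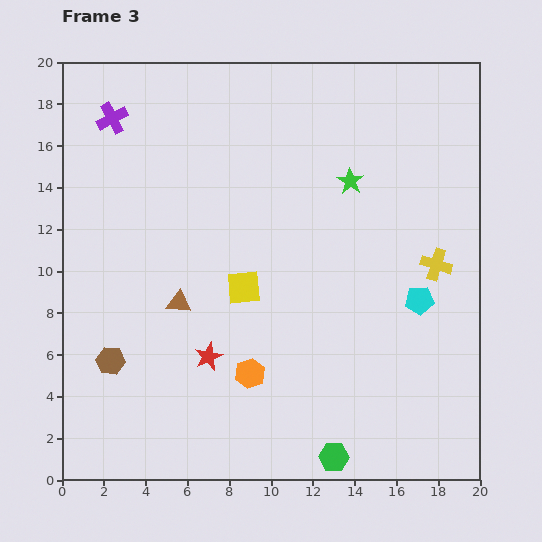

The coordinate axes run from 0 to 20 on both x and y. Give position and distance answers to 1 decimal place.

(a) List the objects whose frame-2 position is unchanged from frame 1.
the green hexagon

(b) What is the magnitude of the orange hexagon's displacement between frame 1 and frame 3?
6.4

The orange hexagon moved from (2.6, 5.1) to (9.0, 5.1), a distance of √(6.4² + 0.0²) ≈ 6.4.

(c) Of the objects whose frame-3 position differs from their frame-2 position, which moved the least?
the green star

(moved 0.8)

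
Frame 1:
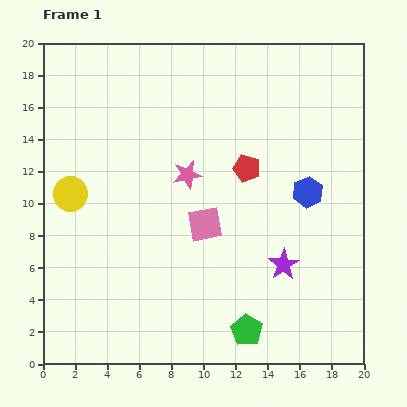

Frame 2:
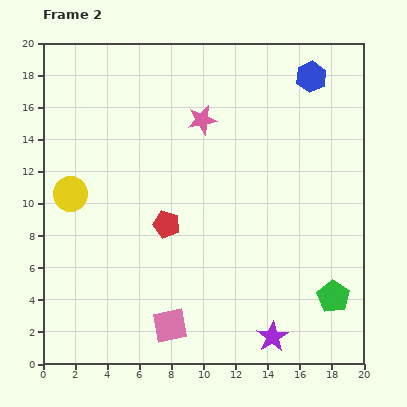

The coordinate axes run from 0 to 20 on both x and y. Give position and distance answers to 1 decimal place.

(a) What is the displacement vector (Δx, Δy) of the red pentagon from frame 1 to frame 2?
(-5.0, -3.5)

The red pentagon was at (12.7, 12.2) in frame 1 and (7.7, 8.7) in frame 2.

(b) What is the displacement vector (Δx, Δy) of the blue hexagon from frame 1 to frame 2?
(0.2, 7.2)

The blue hexagon was at (16.5, 10.7) in frame 1 and (16.7, 17.9) in frame 2.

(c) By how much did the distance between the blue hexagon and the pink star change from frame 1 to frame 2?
-0.3

Distance in frame 1: 7.6. Distance in frame 2: 7.3.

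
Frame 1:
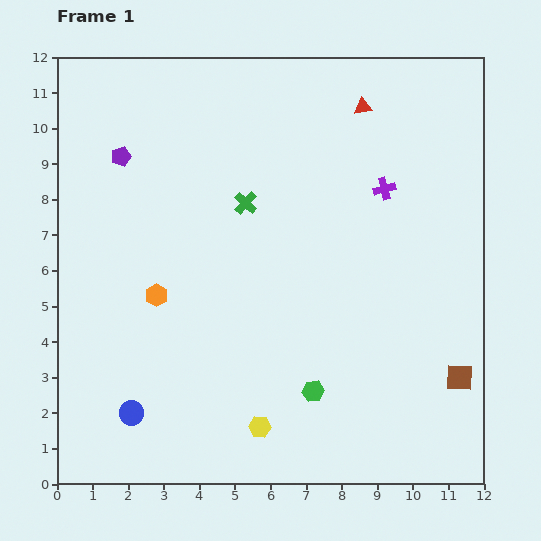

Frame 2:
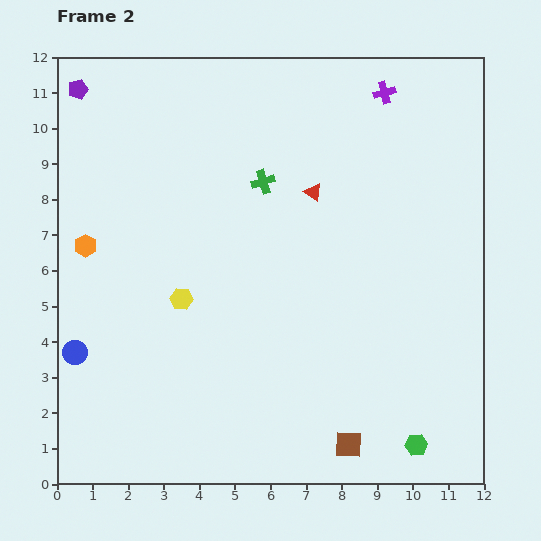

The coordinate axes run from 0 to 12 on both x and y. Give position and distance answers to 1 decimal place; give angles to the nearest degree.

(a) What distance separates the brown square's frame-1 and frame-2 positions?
3.6

The brown square moved from (11.3, 3.0) to (8.2, 1.1), a distance of √(3.1² + 1.9²) ≈ 3.6.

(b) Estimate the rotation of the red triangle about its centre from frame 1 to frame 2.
44° clockwise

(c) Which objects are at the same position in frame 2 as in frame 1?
none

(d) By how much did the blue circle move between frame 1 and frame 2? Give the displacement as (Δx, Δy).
(-1.6, 1.7)

The blue circle was at (2.1, 2.0) in frame 1 and (0.5, 3.7) in frame 2.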